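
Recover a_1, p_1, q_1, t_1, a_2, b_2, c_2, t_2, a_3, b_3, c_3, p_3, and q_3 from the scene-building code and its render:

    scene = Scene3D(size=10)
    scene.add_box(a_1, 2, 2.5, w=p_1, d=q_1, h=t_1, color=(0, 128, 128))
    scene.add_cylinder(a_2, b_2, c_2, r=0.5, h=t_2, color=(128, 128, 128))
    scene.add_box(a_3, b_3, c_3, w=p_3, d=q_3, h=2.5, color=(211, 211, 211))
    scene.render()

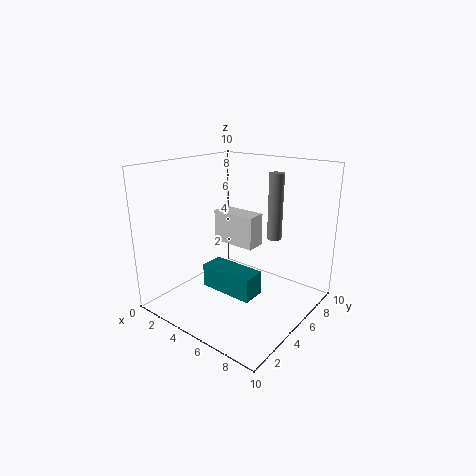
a_1 = 4.5, p_1 = 3.5, q_1 = 1.5, t_1 = 1.5, a_2 = 7, b_2 = 6.5, c_2 = 5, t_2 = 4.5, a_3 = 1.5, b_3 = 6.5, c_3 = 3.5, p_3 = 3.5, q_3 = 1.5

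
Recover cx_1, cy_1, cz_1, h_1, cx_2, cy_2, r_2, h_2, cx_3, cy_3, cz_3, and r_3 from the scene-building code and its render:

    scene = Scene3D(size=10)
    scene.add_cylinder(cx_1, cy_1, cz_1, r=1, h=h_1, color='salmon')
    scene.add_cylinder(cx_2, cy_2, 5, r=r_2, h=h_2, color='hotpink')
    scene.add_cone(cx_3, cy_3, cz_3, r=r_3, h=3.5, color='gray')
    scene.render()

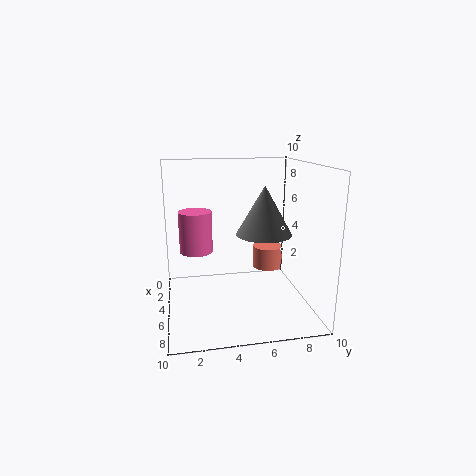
cx_1 = 5.5, cy_1 = 7, cz_1 = 3, h_1 = 1.5, cx_2 = 7, cy_2 = 2, r_2 = 1, h_2 = 2.5, cx_3 = 4.5, cy_3 = 7, cz_3 = 5, r_3 = 2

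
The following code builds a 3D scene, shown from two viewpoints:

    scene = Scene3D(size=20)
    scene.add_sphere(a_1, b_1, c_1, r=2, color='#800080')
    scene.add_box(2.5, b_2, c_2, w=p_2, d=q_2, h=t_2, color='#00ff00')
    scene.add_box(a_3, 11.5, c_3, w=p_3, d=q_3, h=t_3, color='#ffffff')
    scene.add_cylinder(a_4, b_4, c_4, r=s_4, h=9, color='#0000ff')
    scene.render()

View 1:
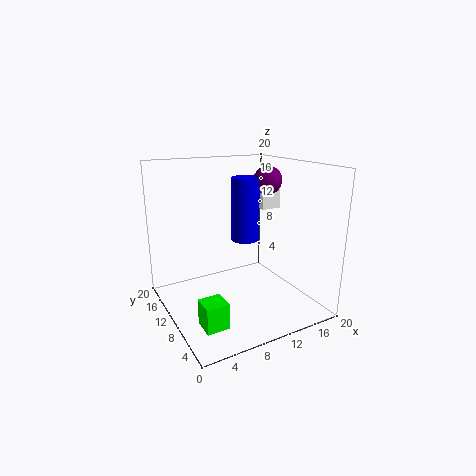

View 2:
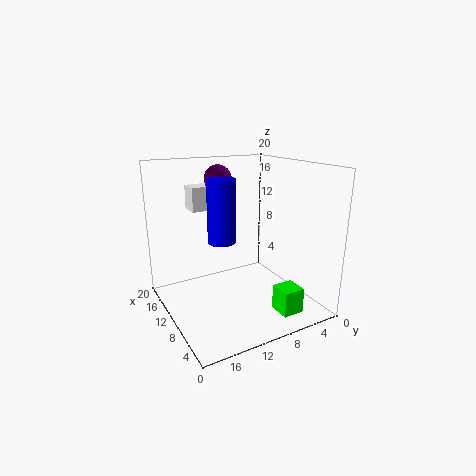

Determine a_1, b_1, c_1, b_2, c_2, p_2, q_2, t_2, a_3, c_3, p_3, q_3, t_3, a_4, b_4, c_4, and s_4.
a_1 = 15
b_1 = 10.5
c_1 = 17.5
b_2 = 4
c_2 = 0.5
p_2 = 3
q_2 = 3
t_2 = 3.5
a_3 = 15
c_3 = 13
p_3 = 3
q_3 = 3
t_3 = 3.5
a_4 = 12
b_4 = 11.5
c_4 = 9
s_4 = 2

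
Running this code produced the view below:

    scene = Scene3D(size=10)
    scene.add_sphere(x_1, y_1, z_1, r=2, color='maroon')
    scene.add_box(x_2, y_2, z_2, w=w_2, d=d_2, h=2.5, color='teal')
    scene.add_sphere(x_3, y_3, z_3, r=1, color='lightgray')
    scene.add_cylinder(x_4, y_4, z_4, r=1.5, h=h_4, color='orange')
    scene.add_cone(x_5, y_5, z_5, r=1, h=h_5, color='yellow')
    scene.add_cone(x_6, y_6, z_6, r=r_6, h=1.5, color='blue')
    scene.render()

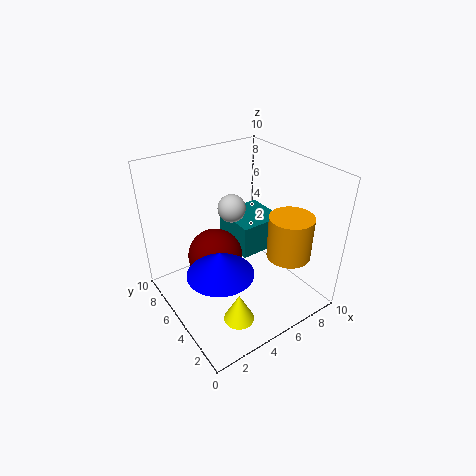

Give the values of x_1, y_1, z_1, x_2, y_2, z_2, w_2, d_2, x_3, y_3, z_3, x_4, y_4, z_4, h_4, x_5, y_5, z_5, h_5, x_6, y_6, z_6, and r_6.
x_1 = 4, y_1 = 6.5, z_1 = 3, x_2 = 6, y_2 = 5.5, z_2 = 2.5, w_2 = 3.5, d_2 = 3.5, x_3 = 5.5, y_3 = 6.5, z_3 = 6.5, x_4 = 7.5, y_4 = 2.5, z_4 = 4, h_4 = 3, x_5 = 3, y_5 = 2, z_5 = 1, h_5 = 2, x_6 = 2, y_6 = 2.5, z_6 = 5, r_6 = 2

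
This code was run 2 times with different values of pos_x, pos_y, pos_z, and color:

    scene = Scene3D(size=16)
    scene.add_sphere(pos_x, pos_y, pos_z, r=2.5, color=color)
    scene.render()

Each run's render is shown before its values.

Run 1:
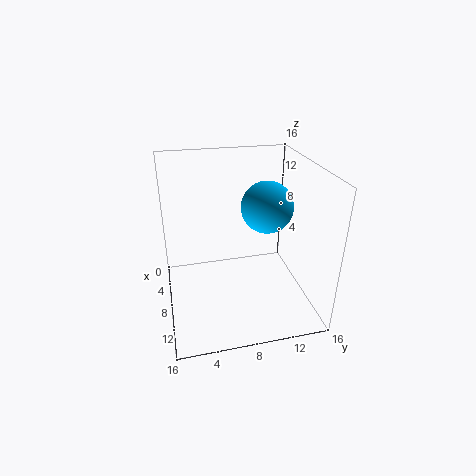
pos_x = 11.5; pos_y = 10; pos_z = 13; color = 'deepskyblue'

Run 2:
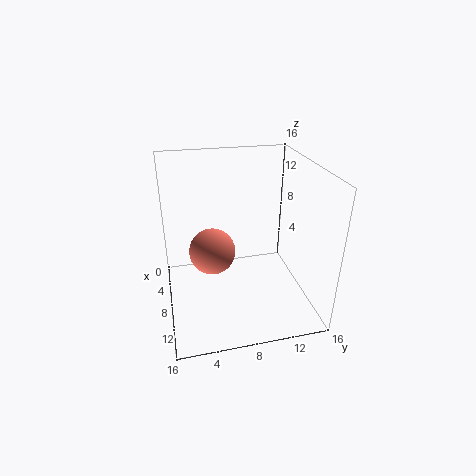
pos_x = 8.5; pos_y = 5; pos_z = 7; color = 'salmon'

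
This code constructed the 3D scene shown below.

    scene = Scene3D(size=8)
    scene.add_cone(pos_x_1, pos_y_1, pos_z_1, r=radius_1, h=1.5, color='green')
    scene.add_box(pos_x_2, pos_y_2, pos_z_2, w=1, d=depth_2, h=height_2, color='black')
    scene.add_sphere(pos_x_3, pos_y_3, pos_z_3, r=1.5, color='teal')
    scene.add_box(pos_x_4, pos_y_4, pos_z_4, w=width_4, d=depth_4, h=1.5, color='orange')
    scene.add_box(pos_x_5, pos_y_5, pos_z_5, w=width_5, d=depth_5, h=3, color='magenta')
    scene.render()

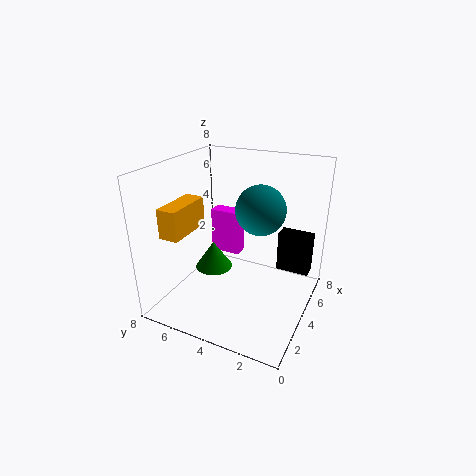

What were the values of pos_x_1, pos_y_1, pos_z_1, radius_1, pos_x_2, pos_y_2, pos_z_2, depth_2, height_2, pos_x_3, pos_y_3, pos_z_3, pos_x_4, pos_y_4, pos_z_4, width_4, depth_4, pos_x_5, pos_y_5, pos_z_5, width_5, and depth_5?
pos_x_1 = 3; pos_y_1 = 5; pos_z_1 = 2.5; radius_1 = 1; pos_x_2 = 6.5; pos_y_2 = 0.5; pos_z_2 = 1; depth_2 = 2; height_2 = 2.5; pos_x_3 = 6; pos_y_3 = 3.5; pos_z_3 = 5; pos_x_4 = 0.5; pos_y_4 = 5.5; pos_z_4 = 5; width_4 = 2.5; depth_4 = 1; pos_x_5 = 7; pos_y_5 = 5.5; pos_z_5 = 1; width_5 = 1; depth_5 = 2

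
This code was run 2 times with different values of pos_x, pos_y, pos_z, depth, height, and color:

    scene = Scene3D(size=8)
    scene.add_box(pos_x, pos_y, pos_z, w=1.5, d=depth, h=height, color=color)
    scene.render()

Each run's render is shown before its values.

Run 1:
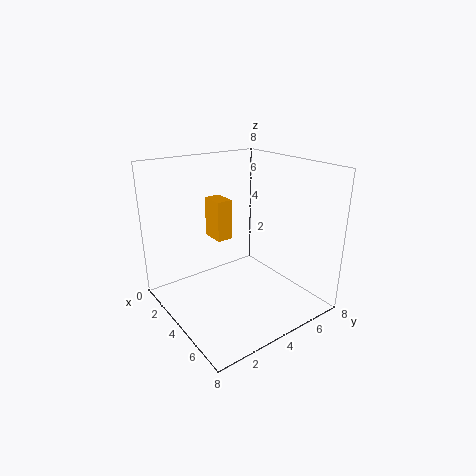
pos_x = 0.5; pos_y = 4; pos_z = 3; depth = 1; height = 2.5; color = 'orange'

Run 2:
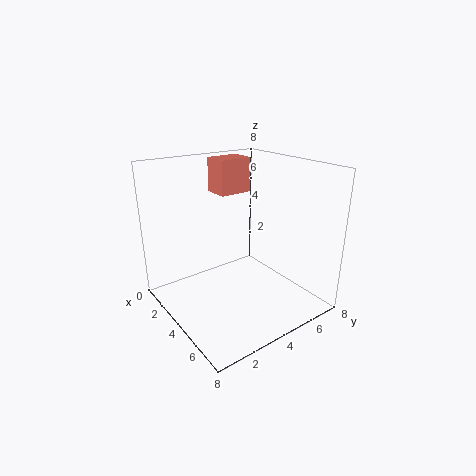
pos_x = 1; pos_y = 4; pos_z = 6; depth = 2; height = 2; color = 'salmon'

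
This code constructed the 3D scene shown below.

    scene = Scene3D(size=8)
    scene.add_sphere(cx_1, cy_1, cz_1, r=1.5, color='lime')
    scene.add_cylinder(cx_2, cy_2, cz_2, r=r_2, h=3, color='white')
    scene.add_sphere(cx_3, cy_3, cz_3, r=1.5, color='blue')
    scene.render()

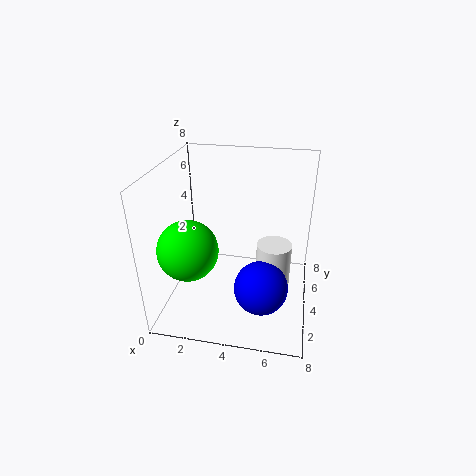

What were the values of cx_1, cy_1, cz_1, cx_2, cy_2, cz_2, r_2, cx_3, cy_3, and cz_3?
cx_1 = 2
cy_1 = 1.5
cz_1 = 4.5
cx_2 = 6
cy_2 = 4.5
cz_2 = 0.5
r_2 = 1
cx_3 = 5.5
cy_3 = 3
cz_3 = 1.5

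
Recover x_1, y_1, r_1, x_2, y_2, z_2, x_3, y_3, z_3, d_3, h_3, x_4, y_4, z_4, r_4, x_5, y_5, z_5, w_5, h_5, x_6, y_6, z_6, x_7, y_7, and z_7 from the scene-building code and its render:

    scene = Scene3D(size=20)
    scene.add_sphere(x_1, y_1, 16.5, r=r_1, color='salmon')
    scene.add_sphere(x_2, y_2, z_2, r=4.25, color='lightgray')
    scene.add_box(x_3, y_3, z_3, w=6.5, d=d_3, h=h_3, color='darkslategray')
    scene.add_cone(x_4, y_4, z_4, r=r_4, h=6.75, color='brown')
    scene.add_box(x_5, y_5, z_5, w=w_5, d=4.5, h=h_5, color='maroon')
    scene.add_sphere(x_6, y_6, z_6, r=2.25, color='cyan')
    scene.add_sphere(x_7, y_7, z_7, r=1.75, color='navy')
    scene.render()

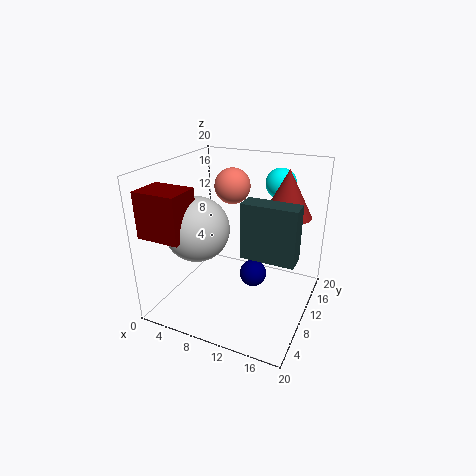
x_1 = 8
y_1 = 12.5
r_1 = 2.5
x_2 = 6
y_2 = 6
z_2 = 12.25
x_3 = 13
y_3 = 4
z_3 = 10.75
d_3 = 2.5
h_3 = 6.75
x_4 = 15.25
y_4 = 15.25
z_4 = 12.25
r_4 = 3.5
x_5 = 0.5
y_5 = 1
z_5 = 12
w_5 = 5.75
h_5 = 6
x_6 = 13.5
y_6 = 17.25
z_6 = 16.25
x_7 = 13.25
y_7 = 7.75
z_7 = 6.5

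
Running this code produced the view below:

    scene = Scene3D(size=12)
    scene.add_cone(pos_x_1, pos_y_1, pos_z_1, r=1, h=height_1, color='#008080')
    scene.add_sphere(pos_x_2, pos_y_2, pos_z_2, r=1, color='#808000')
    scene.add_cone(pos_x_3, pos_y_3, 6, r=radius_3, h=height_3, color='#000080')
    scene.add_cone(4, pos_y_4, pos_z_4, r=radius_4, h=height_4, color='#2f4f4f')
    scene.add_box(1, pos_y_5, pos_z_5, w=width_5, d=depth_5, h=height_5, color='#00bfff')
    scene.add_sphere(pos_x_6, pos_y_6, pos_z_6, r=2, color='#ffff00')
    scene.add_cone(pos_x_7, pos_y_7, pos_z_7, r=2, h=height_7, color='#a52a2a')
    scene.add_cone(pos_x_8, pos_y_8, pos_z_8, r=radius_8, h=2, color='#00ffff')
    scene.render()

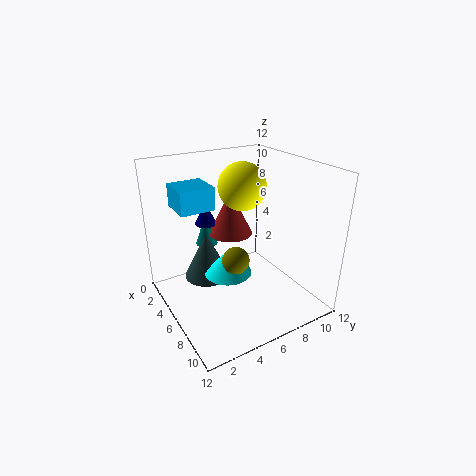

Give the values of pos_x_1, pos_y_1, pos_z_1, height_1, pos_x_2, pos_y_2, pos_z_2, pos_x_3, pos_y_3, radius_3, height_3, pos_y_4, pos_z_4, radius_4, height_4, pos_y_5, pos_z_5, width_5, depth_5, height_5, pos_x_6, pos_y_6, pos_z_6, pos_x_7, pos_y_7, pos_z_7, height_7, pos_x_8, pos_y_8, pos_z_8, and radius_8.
pos_x_1 = 2, pos_y_1 = 5, pos_z_1 = 4, height_1 = 3, pos_x_2 = 9, pos_y_2 = 4, pos_z_2 = 6, pos_x_3 = 2, pos_y_3 = 5, radius_3 = 1, height_3 = 2, pos_y_4 = 4, pos_z_4 = 2, radius_4 = 2, height_4 = 4, pos_y_5 = 2, pos_z_5 = 8, width_5 = 3, depth_5 = 3, height_5 = 2, pos_x_6 = 5, pos_y_6 = 7, pos_z_6 = 10, pos_x_7 = 3, pos_y_7 = 7, pos_z_7 = 5, height_7 = 4, pos_x_8 = 6, pos_y_8 = 5, pos_z_8 = 3, radius_8 = 2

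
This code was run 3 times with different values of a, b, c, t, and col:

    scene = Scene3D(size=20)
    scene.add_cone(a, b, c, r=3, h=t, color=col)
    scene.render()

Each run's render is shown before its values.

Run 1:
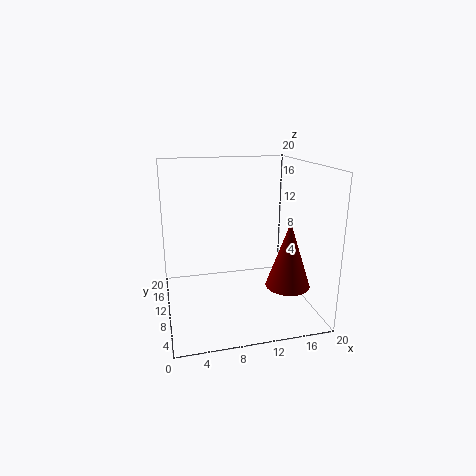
a = 16; b = 6; c = 4; t = 9; col = 'maroon'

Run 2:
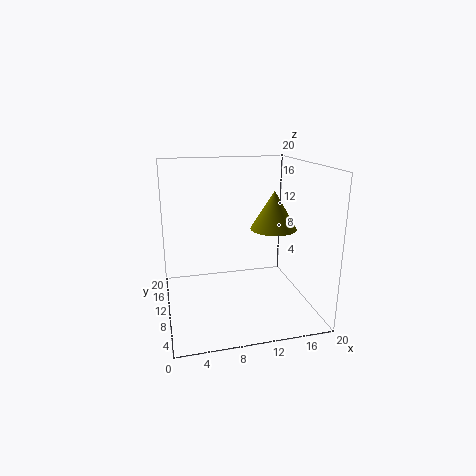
a = 14; b = 7; c = 12; t = 5; col = 'olive'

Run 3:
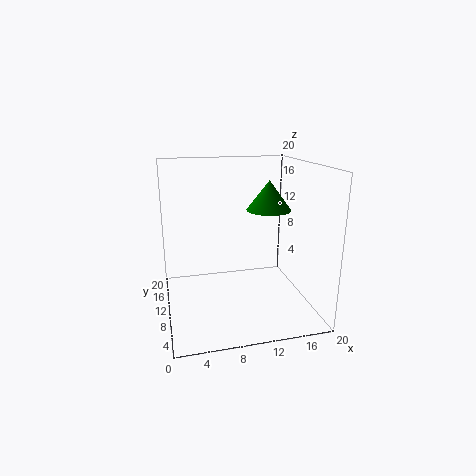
a = 14; b = 9; c = 14; t = 4; col = 'green'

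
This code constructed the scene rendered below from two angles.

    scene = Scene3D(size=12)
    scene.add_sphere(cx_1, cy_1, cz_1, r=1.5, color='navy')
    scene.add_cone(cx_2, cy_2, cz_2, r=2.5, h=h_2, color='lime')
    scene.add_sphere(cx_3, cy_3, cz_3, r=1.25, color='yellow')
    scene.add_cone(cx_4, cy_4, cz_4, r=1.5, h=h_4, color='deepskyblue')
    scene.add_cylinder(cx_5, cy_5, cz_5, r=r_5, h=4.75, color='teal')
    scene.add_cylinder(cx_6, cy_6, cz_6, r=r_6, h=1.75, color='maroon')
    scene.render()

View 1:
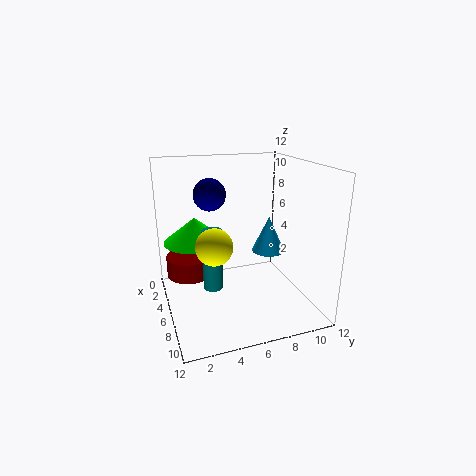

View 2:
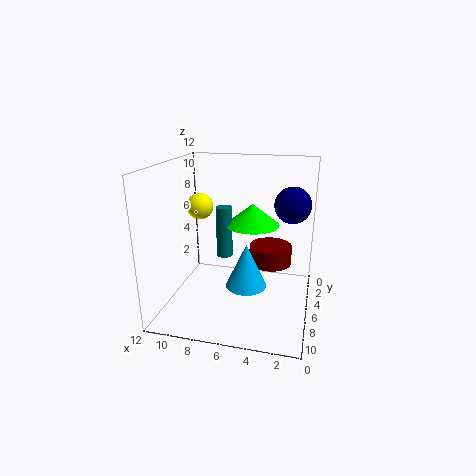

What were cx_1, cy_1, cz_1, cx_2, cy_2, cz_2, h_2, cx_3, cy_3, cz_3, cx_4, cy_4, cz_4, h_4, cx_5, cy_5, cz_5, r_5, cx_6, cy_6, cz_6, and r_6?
cx_1 = 1.75
cy_1 = 4.75
cz_1 = 8.75
cx_2 = 5.5
cy_2 = 2.5
cz_2 = 6
h_2 = 2
cx_3 = 10.5
cy_3 = 2.75
cz_3 = 7.5
cx_4 = 4.5
cy_4 = 9.5
cz_4 = 3.75
h_4 = 3.25
cx_5 = 8
cy_5 = 3.25
cz_5 = 3
r_5 = 0.75
cx_6 = 3.75
cy_6 = 2.25
cz_6 = 2.25
r_6 = 2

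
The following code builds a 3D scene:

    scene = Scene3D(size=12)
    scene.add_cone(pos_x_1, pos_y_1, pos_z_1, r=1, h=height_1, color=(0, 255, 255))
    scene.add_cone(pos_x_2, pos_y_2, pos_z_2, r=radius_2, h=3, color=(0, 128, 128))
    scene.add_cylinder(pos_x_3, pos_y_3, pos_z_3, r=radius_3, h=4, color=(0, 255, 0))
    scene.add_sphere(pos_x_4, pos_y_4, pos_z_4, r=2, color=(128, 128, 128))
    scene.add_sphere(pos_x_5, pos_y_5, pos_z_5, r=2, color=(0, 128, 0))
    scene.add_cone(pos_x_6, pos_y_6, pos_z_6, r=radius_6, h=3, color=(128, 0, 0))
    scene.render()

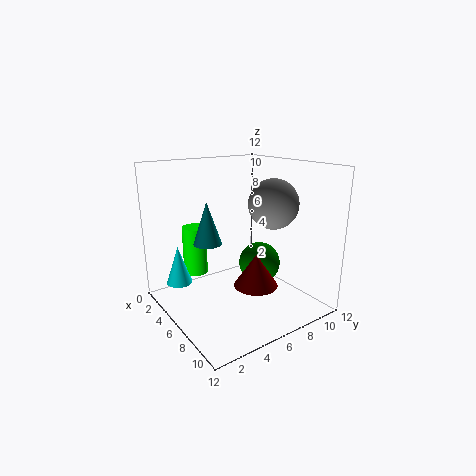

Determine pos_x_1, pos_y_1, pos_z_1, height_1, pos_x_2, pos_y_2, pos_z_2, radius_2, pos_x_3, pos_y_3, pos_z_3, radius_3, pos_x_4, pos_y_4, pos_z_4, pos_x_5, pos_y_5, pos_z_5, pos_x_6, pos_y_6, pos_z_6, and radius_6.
pos_x_1 = 5
pos_y_1 = 1
pos_z_1 = 3
height_1 = 3
pos_x_2 = 8
pos_y_2 = 2
pos_z_2 = 7
radius_2 = 1
pos_x_3 = 4
pos_y_3 = 3
pos_z_3 = 3
radius_3 = 1
pos_x_4 = 8
pos_y_4 = 8
pos_z_4 = 9
pos_x_5 = 4
pos_y_5 = 10
pos_z_5 = 2
pos_x_6 = 6
pos_y_6 = 8
pos_z_6 = 1
radius_6 = 2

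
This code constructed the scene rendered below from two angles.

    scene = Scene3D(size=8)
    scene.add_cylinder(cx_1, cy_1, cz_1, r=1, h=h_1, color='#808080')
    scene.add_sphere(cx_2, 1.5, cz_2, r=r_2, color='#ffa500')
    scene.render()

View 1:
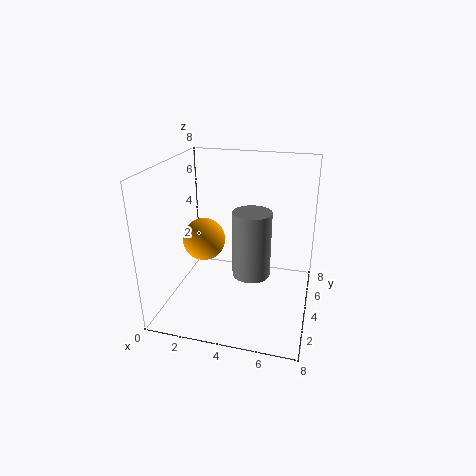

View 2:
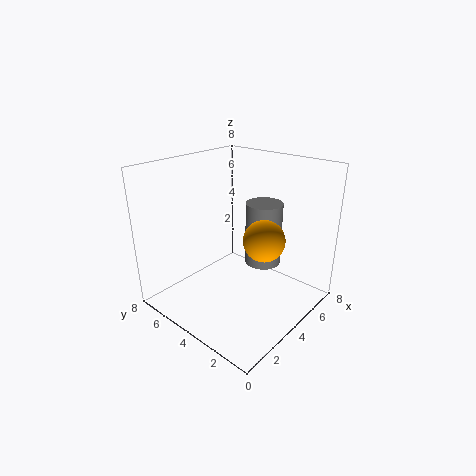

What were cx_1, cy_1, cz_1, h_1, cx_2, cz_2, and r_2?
cx_1 = 5
cy_1 = 3
cz_1 = 2.5
h_1 = 3.5
cx_2 = 3
cz_2 = 5
r_2 = 1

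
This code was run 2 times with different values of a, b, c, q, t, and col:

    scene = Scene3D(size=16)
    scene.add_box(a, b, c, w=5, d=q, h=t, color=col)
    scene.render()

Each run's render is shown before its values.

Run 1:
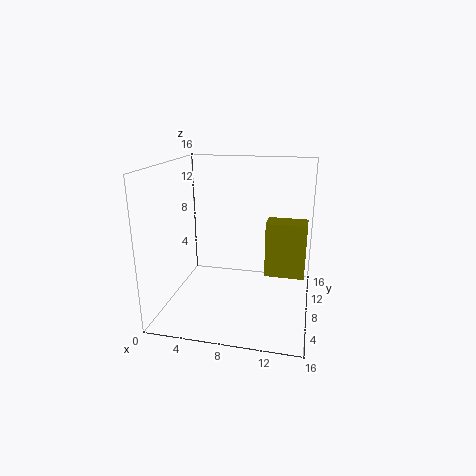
a = 10.5
b = 12
c = 1.5
q = 3
t = 7
col = 'olive'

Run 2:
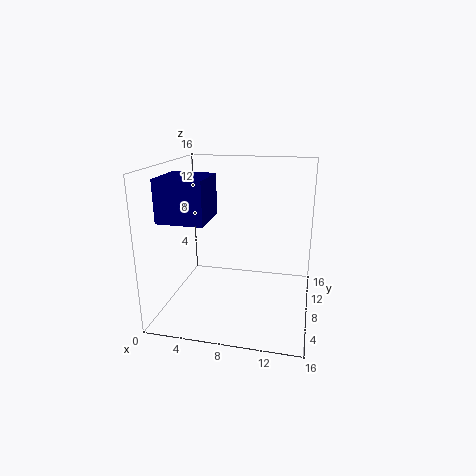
a = 0.5
b = 3.5
c = 10.5
q = 5
t = 4.5
col = 'navy'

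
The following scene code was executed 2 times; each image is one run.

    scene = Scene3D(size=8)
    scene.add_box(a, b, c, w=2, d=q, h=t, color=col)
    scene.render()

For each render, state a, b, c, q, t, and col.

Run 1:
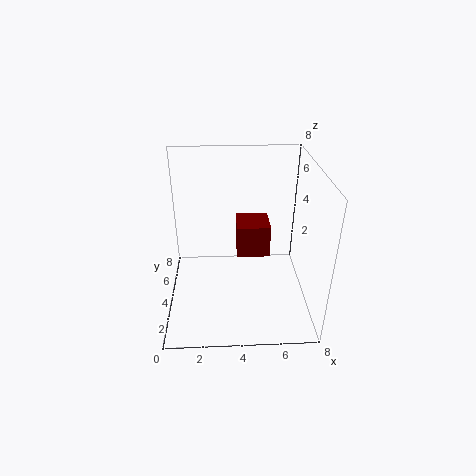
a = 4
b = 5
c = 2
q = 2
t = 2
col = 'maroon'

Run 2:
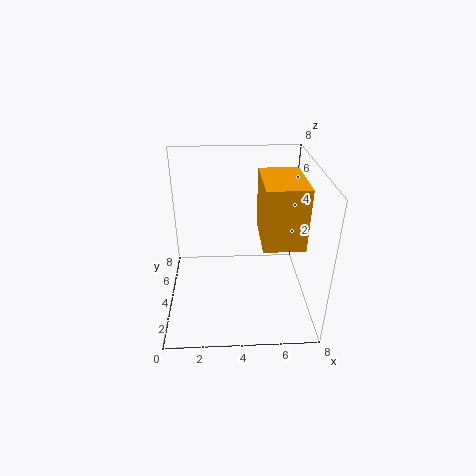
a = 5
b = 1
c = 5
q = 3
t = 3
col = 'orange'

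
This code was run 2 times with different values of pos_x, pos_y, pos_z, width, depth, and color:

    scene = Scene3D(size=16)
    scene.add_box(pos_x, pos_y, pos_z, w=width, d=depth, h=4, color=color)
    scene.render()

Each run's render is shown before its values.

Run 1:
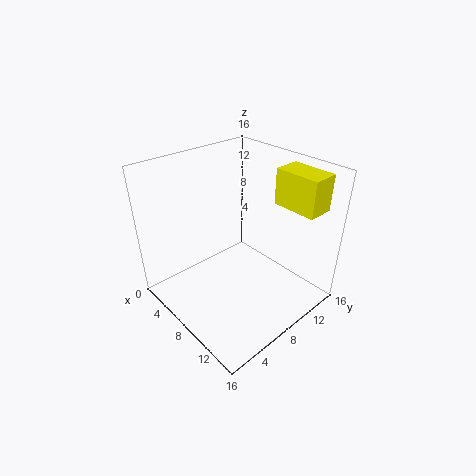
pos_x = 9.5
pos_y = 12
pos_z = 11.5
width = 5
depth = 3
color = 'yellow'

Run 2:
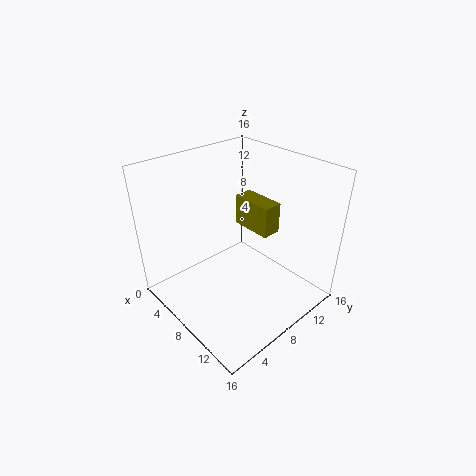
pos_x = 2
pos_y = 13
pos_z = 5.5
width = 5.5
depth = 2.5
color = 'olive'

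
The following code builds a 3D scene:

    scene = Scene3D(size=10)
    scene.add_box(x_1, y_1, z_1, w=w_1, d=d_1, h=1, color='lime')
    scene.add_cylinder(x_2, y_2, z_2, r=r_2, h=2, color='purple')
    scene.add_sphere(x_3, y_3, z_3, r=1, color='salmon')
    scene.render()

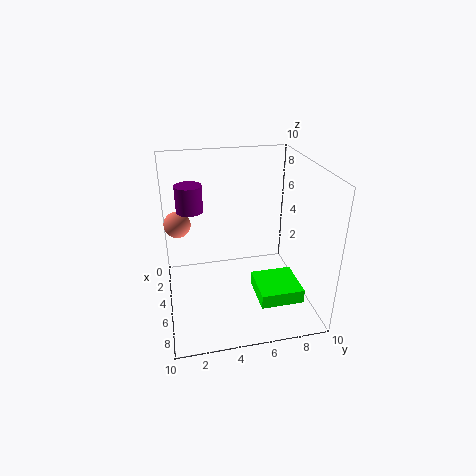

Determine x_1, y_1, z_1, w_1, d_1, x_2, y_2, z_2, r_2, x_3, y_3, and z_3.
x_1 = 5; y_1 = 6; z_1 = 1; w_1 = 3; d_1 = 3; x_2 = 2; y_2 = 2; z_2 = 6; r_2 = 1; x_3 = 2; y_3 = 1; z_3 = 5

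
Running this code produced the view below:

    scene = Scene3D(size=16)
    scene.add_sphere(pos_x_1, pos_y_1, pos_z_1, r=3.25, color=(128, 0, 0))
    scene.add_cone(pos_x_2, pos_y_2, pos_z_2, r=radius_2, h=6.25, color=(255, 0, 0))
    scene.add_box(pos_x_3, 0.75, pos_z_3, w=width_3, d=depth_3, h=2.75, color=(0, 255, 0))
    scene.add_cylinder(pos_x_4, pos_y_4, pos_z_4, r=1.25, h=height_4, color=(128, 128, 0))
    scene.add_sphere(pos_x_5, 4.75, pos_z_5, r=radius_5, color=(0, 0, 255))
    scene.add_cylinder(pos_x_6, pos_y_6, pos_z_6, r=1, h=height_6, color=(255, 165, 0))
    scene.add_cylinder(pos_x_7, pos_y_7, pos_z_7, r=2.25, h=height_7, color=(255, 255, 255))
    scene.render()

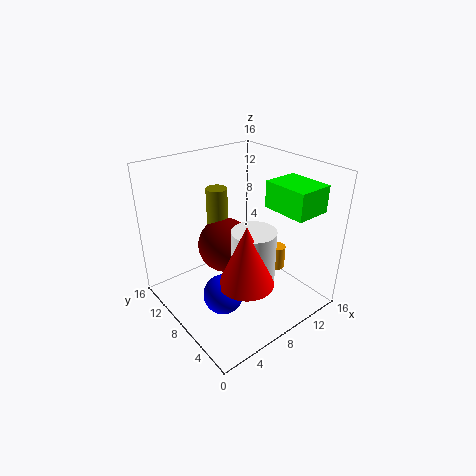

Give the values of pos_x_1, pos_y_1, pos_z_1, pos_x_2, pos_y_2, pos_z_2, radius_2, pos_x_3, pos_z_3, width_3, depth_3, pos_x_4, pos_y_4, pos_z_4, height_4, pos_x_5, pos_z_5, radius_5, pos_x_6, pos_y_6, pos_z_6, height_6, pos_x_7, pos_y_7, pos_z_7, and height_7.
pos_x_1 = 8.25
pos_y_1 = 10.75
pos_z_1 = 5.75
pos_x_2 = 5.25
pos_y_2 = 3.25
pos_z_2 = 6
radius_2 = 2.75
pos_x_3 = 9.5
pos_z_3 = 12.25
width_3 = 3.75
depth_3 = 4.75
pos_x_4 = 8.25
pos_y_4 = 12.25
pos_z_4 = 5.5
height_4 = 7
pos_x_5 = 3.5
pos_z_5 = 4.5
radius_5 = 2
pos_x_6 = 14.5
pos_y_6 = 8
pos_z_6 = 1.5
height_6 = 3
pos_x_7 = 7
pos_y_7 = 4.25
pos_z_7 = 4.25
height_7 = 6.5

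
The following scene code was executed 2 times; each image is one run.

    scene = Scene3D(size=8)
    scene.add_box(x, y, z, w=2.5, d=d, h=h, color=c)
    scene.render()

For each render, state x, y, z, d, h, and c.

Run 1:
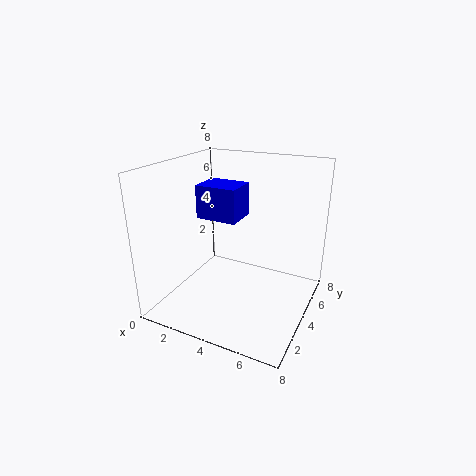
x = 1
y = 4.5
z = 4.5
d = 2
h = 2
c = 'blue'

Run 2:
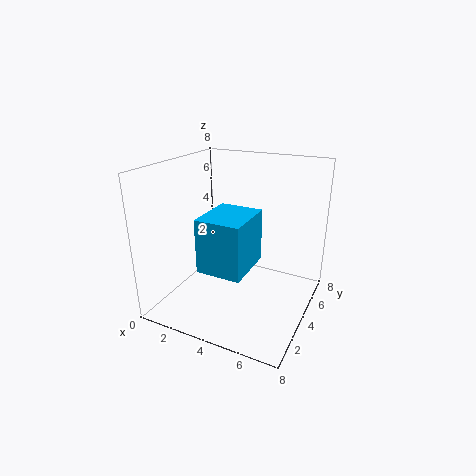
x = 2.5
y = 2
z = 2.5
d = 3
h = 3
c = 'deepskyblue'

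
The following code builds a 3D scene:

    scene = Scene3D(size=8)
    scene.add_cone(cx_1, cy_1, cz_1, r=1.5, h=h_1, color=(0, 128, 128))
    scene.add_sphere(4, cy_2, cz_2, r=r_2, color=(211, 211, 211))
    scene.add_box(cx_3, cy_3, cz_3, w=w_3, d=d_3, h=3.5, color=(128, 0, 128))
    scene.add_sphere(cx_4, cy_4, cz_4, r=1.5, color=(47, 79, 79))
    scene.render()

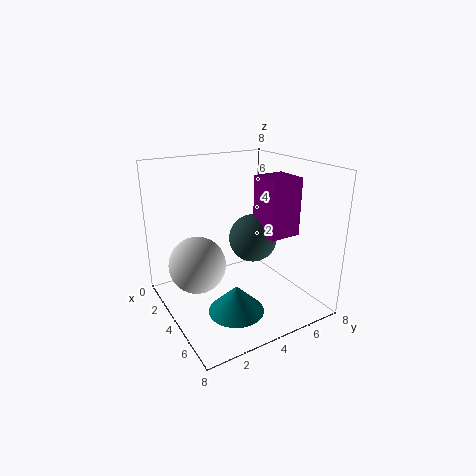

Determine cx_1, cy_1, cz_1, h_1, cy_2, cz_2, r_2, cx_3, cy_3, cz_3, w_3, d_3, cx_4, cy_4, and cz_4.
cx_1 = 5.5, cy_1 = 3, cz_1 = 0.5, h_1 = 1.5, cy_2 = 1.5, cz_2 = 3, r_2 = 1.5, cx_3 = 2.5, cy_3 = 6, cz_3 = 3.5, w_3 = 2, d_3 = 2, cx_4 = 2.5, cy_4 = 6, cz_4 = 3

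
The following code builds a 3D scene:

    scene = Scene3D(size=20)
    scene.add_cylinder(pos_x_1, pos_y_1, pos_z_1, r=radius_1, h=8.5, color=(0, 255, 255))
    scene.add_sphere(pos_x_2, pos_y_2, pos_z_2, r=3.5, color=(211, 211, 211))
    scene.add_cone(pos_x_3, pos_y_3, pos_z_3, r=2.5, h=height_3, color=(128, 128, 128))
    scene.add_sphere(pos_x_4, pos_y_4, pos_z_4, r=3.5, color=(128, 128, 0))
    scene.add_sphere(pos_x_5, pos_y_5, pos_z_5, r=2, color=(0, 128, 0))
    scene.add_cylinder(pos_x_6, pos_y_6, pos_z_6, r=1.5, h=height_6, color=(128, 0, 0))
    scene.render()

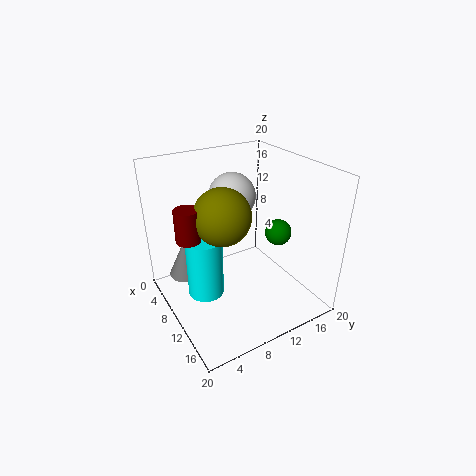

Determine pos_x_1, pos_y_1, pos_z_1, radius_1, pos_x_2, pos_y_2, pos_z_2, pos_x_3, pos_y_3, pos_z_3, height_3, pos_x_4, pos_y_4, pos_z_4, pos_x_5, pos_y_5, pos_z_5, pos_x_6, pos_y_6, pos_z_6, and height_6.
pos_x_1 = 9.5; pos_y_1 = 5; pos_z_1 = 2.5; radius_1 = 2.5; pos_x_2 = 5; pos_y_2 = 12; pos_z_2 = 14; pos_x_3 = 6.5; pos_y_3 = 3.5; pos_z_3 = 4.5; height_3 = 5.5; pos_x_4 = 13; pos_y_4 = 6; pos_z_4 = 15.5; pos_x_5 = 9.5; pos_y_5 = 17.5; pos_z_5 = 8.5; pos_x_6 = 12; pos_y_6 = 2; pos_z_6 = 13; height_6 = 4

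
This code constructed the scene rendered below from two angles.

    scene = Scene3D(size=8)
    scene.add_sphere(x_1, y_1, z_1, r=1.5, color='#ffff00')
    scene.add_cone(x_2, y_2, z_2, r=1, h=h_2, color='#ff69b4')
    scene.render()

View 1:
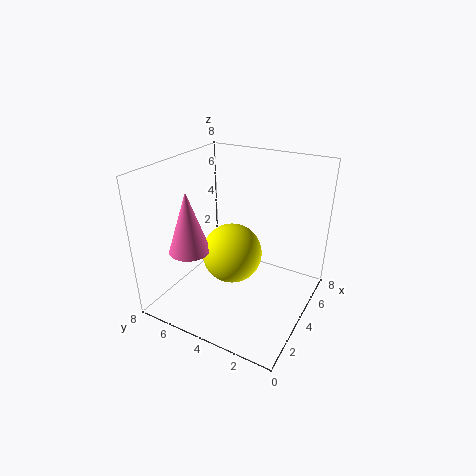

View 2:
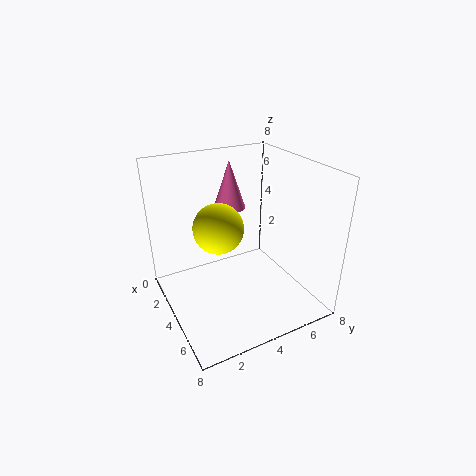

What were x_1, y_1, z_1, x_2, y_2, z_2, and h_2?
x_1 = 2.5; y_1 = 3.5; z_1 = 4; x_2 = 1; y_2 = 5; z_2 = 4.5; h_2 = 3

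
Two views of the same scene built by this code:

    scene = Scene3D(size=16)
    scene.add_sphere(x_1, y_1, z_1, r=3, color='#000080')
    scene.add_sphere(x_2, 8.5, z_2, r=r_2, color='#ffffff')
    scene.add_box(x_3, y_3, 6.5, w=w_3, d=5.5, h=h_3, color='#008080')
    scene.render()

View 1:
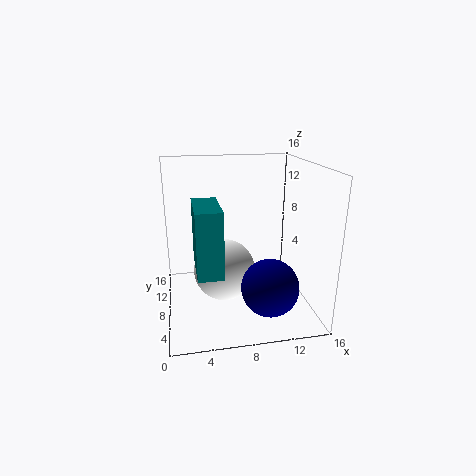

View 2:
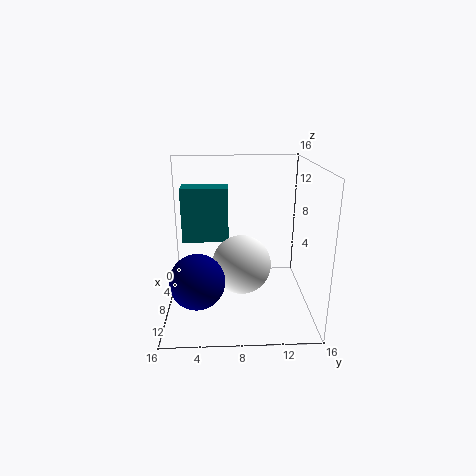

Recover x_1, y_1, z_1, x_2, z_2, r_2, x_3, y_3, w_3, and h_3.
x_1 = 10.5; y_1 = 3.5; z_1 = 4; x_2 = 6.5; z_2 = 4; r_2 = 3.5; x_3 = 3; y_3 = 1.5; w_3 = 2.5; h_3 = 6.5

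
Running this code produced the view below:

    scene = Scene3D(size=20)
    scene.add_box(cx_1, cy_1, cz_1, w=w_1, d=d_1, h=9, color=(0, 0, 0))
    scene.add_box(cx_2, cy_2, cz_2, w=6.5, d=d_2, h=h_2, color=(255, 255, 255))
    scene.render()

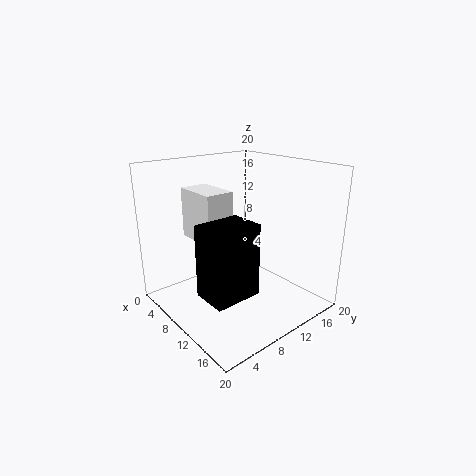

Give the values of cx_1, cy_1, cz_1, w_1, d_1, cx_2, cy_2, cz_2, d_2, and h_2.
cx_1 = 12.5; cy_1 = 1.5; cz_1 = 5.5; w_1 = 4.5; d_1 = 6; cx_2 = 3; cy_2 = 5.5; cz_2 = 9.5; d_2 = 4; h_2 = 7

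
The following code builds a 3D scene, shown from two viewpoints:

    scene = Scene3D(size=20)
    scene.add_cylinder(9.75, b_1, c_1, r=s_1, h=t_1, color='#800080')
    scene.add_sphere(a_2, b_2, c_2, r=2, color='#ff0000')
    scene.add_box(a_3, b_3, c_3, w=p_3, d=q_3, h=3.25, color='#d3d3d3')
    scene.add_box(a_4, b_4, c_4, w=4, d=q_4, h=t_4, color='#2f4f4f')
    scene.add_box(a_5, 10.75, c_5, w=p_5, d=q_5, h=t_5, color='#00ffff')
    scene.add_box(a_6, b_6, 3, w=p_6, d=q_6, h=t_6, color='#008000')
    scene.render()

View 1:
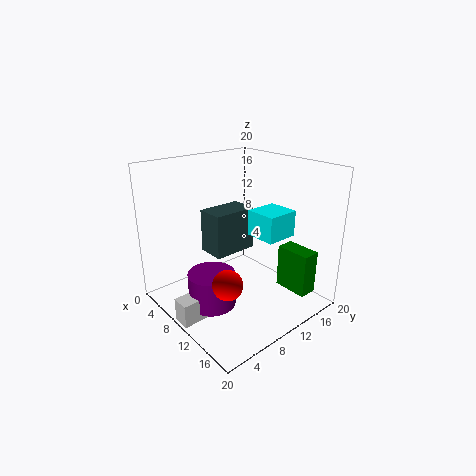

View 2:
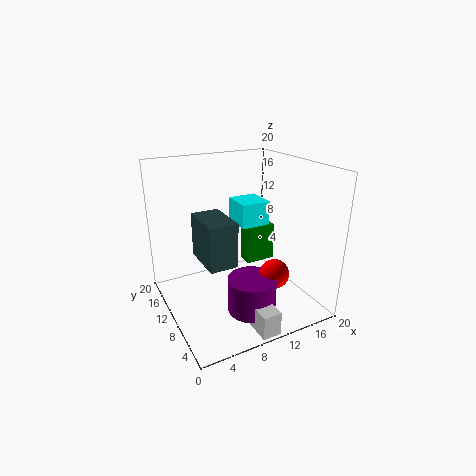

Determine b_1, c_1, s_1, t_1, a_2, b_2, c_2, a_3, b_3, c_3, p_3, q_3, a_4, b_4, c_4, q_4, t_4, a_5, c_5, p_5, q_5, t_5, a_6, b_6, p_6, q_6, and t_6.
b_1 = 5.5; c_1 = 1.25; s_1 = 3.25; t_1 = 4.75; a_2 = 13.25; b_2 = 5.5; c_2 = 5.75; a_3 = 8.5; b_3 = 0.25; c_3 = 0.25; p_3 = 2.5; q_3 = 3.5; a_4 = 4.75; b_4 = 7.5; c_4 = 7; q_4 = 6.5; t_4 = 6.25; a_5 = 11.25; c_5 = 10.75; p_5 = 4.25; q_5 = 4.5; t_5 = 3.5; a_6 = 14; b_6 = 14; p_6 = 4.75; q_6 = 2.5; t_6 = 6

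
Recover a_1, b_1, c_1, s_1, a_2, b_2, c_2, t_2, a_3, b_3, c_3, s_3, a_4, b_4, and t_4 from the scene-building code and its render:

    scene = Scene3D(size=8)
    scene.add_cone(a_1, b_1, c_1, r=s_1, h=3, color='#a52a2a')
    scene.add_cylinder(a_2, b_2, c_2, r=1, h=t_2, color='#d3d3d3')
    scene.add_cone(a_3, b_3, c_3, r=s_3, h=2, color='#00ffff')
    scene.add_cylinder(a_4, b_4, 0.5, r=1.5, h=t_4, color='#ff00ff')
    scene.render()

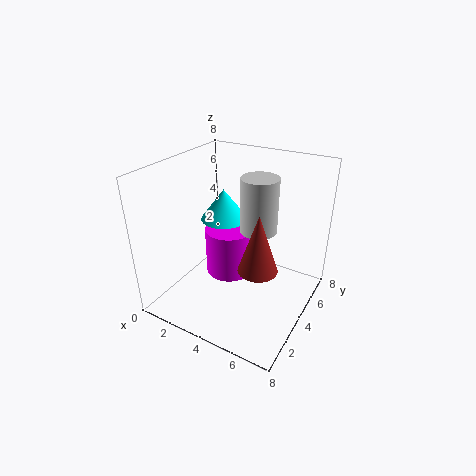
a_1 = 6, b_1 = 2.5, c_1 = 3.5, s_1 = 1, a_2 = 5, b_2 = 4.5, c_2 = 4.5, t_2 = 3, a_3 = 1.5, b_3 = 6.5, c_3 = 3.5, s_3 = 1.5, a_4 = 2.5, b_4 = 5.5, t_4 = 3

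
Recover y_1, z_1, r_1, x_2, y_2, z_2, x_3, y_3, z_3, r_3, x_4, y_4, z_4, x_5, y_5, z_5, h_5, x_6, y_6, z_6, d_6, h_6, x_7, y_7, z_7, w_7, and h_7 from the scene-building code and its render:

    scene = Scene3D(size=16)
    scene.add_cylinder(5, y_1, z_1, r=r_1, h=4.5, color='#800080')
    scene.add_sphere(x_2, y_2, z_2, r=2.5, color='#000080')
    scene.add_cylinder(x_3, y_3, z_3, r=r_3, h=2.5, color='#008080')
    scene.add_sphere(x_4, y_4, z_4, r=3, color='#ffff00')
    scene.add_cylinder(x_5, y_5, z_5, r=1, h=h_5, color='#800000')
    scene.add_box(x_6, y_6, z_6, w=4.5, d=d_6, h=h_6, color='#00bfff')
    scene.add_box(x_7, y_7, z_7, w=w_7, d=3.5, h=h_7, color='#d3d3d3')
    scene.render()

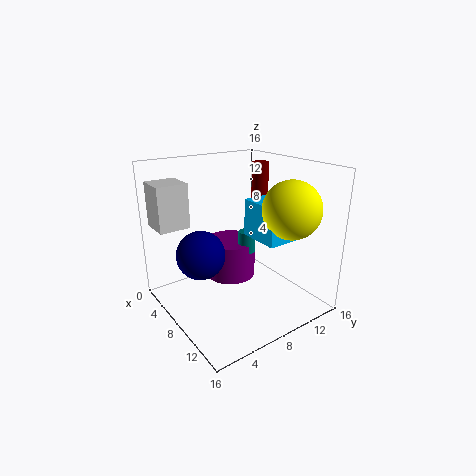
y_1 = 9
z_1 = 2
r_1 = 3
x_2 = 8.5
y_2 = 3
z_2 = 7.5
x_3 = 7
y_3 = 10
z_3 = 5.5
r_3 = 1
x_4 = 13
y_4 = 11
z_4 = 12
x_5 = 5.5
y_5 = 13
z_5 = 9.5
h_5 = 6
x_6 = 8.5
y_6 = 8.5
z_6 = 8.5
d_6 = 4.5
h_6 = 4
x_7 = 1
y_7 = 0.5
z_7 = 9
w_7 = 3.5
h_7 = 5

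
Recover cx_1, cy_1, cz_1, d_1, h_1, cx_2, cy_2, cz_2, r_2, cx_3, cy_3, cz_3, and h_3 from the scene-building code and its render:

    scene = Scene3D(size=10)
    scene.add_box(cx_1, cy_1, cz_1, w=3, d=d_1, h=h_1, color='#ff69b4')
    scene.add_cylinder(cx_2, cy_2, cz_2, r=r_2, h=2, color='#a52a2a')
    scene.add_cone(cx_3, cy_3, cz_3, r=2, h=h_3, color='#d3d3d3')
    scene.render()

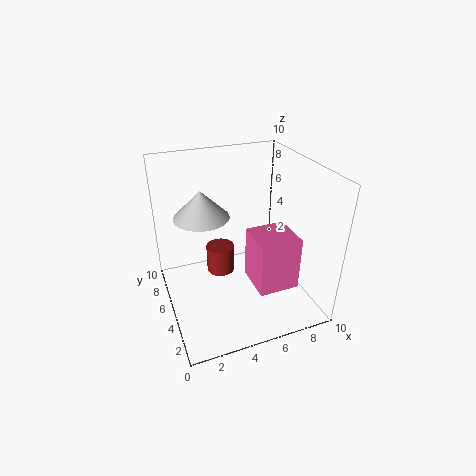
cx_1 = 6, cy_1 = 3, cz_1 = 1, d_1 = 3, h_1 = 4, cx_2 = 4, cy_2 = 6, cz_2 = 2, r_2 = 1, cx_3 = 3, cy_3 = 7, cz_3 = 6, h_3 = 2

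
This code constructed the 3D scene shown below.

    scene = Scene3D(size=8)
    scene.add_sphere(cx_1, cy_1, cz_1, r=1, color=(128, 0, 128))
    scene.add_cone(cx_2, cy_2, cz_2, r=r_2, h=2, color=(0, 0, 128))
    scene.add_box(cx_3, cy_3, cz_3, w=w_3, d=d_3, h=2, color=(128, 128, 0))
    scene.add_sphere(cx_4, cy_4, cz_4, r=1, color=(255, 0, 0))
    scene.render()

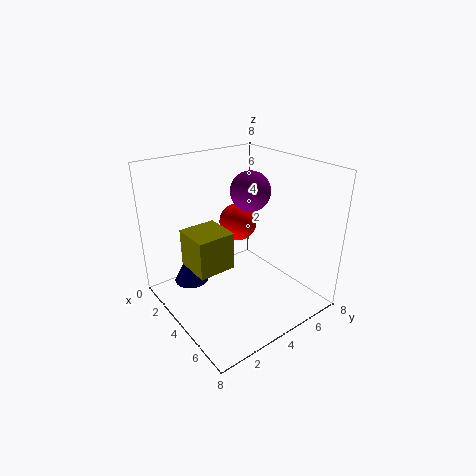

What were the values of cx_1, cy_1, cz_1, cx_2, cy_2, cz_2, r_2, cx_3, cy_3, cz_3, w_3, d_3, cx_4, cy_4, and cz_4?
cx_1 = 5; cy_1 = 4; cz_1 = 7; cx_2 = 2; cy_2 = 2; cz_2 = 1; r_2 = 1; cx_3 = 3; cy_3 = 1; cz_3 = 3; w_3 = 2; d_3 = 2; cx_4 = 4; cy_4 = 4; cz_4 = 5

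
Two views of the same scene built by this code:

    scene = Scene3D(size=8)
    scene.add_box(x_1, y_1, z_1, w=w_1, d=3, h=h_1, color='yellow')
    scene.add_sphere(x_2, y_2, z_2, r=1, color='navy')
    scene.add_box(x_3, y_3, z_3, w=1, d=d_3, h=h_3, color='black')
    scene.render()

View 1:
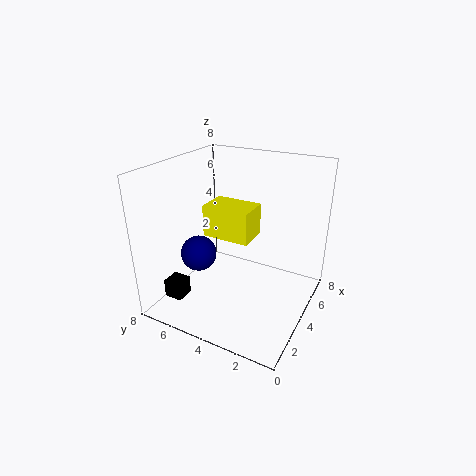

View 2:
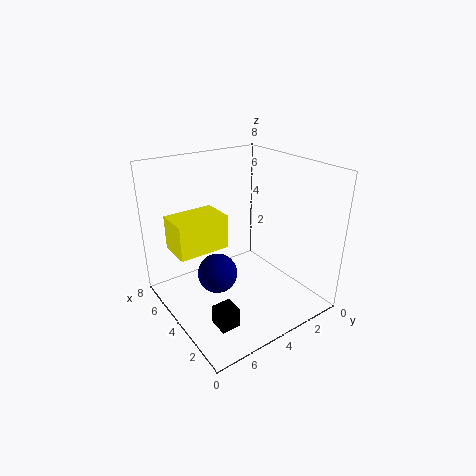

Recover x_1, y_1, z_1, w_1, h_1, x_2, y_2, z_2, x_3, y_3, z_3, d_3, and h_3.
x_1 = 5
y_1 = 4
z_1 = 3
w_1 = 2
h_1 = 2
x_2 = 3
y_2 = 6
z_2 = 3
x_3 = 1
y_3 = 6
z_3 = 1
d_3 = 1
h_3 = 1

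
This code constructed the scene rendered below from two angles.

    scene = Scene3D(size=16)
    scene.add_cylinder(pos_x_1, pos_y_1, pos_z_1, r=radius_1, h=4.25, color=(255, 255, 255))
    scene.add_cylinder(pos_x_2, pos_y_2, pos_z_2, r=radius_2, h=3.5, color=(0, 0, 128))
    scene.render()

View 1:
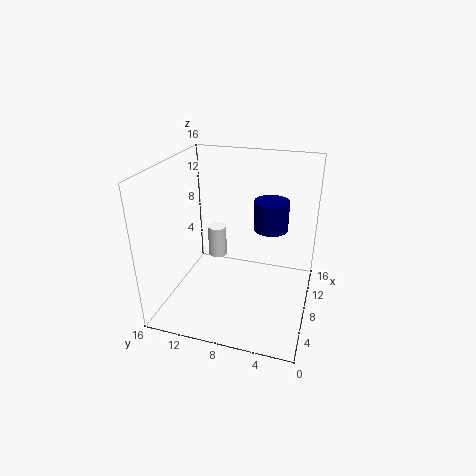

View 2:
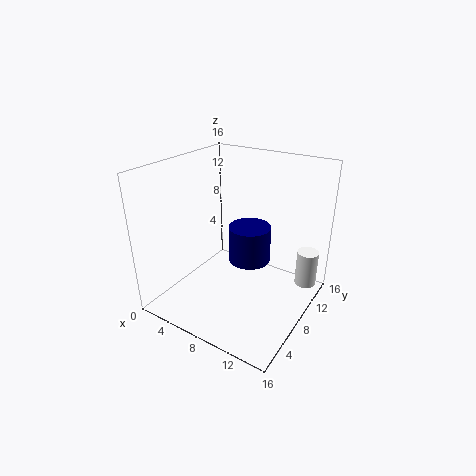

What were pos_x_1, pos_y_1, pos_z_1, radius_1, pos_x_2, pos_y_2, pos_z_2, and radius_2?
pos_x_1 = 14.5; pos_y_1 = 13; pos_z_1 = 1.5; radius_1 = 1.25; pos_x_2 = 11.25; pos_y_2 = 5; pos_z_2 = 8; radius_2 = 2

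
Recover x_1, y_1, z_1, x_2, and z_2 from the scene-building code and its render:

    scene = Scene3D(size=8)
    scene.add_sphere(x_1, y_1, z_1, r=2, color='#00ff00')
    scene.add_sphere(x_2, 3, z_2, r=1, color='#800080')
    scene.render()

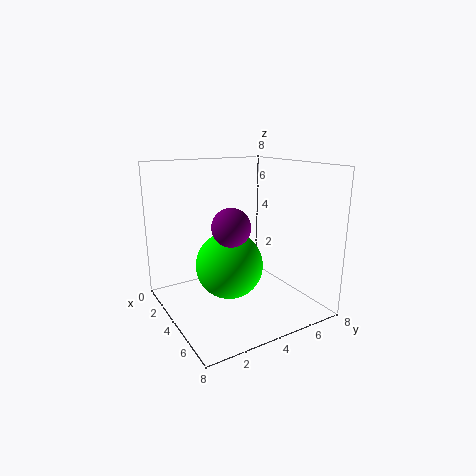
x_1 = 3, y_1 = 4, z_1 = 2, x_2 = 5, z_2 = 5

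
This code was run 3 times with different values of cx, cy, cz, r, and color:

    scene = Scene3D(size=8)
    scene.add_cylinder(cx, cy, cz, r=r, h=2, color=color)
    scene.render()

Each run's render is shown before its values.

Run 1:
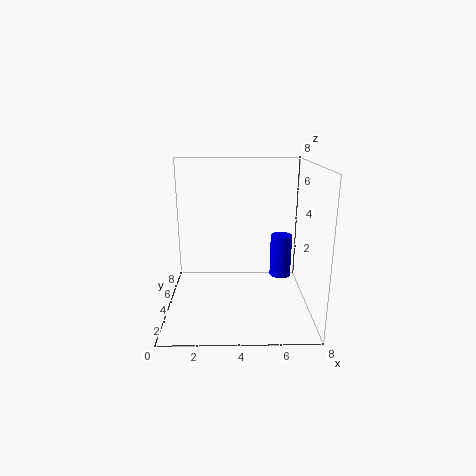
cx = 6, cy = 1.5, cz = 3, r = 0.5, color = 'blue'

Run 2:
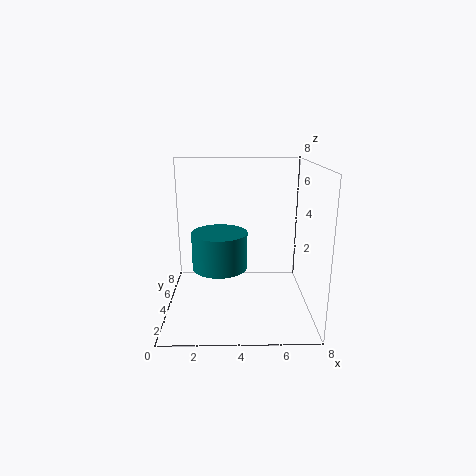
cx = 3, cy = 3.5, cz = 2.5, r = 1.5, color = 'teal'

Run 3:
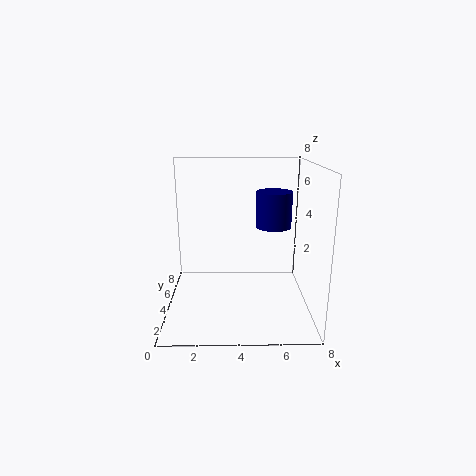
cx = 6, cy = 4.5, cz = 4.5, r = 1, color = 'navy'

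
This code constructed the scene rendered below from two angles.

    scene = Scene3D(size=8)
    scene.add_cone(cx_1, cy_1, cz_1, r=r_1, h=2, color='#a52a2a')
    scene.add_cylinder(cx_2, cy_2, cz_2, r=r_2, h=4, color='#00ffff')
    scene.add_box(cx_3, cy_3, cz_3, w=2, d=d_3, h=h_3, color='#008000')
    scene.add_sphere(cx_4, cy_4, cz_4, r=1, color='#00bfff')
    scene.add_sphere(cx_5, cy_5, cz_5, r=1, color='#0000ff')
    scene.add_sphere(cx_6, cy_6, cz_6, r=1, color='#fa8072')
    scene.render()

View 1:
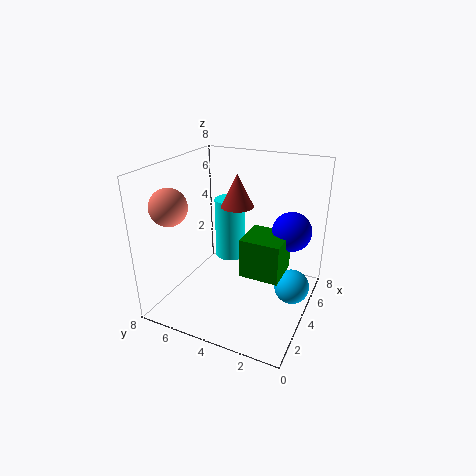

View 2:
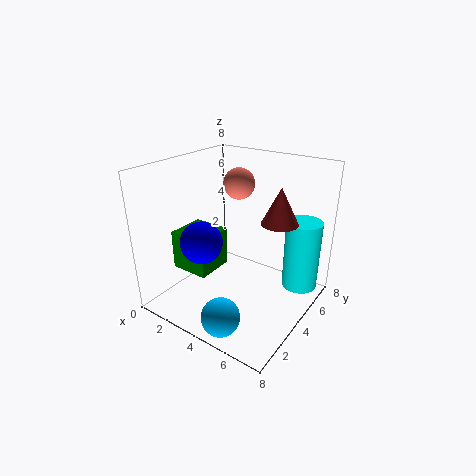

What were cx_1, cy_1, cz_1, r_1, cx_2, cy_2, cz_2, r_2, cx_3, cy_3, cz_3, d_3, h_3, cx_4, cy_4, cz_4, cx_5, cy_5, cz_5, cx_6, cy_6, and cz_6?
cx_1 = 6; cy_1 = 5; cz_1 = 5; r_1 = 1; cx_2 = 7; cy_2 = 6; cz_2 = 1; r_2 = 1; cx_3 = 2; cy_3 = 1; cz_3 = 3; d_3 = 2; h_3 = 2; cx_4 = 5; cy_4 = 1; cz_4 = 1; cx_5 = 4; cy_5 = 1; cz_5 = 5; cx_6 = 2; cy_6 = 7; cz_6 = 6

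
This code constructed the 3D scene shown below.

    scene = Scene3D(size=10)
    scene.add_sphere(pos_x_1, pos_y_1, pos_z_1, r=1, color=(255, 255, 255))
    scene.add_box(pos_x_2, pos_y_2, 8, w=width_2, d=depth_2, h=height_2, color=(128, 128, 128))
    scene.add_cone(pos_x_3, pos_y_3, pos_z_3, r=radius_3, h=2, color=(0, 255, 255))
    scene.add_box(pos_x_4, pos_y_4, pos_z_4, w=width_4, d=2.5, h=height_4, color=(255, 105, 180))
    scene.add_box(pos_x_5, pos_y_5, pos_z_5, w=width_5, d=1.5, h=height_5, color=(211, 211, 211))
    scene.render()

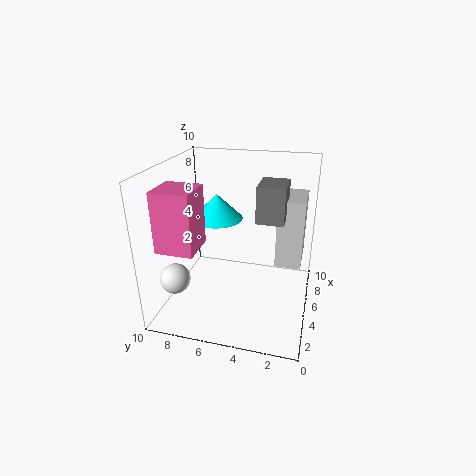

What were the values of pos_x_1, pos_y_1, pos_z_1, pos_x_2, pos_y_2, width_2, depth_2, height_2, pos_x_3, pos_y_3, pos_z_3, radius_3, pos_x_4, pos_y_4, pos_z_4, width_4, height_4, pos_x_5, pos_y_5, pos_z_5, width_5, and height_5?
pos_x_1 = 2, pos_y_1 = 8.5, pos_z_1 = 3, pos_x_2 = 1, pos_y_2 = 1.5, width_2 = 2, depth_2 = 1.5, height_2 = 2, pos_x_3 = 8, pos_y_3 = 7.5, pos_z_3 = 5, radius_3 = 2, pos_x_4 = 1.5, pos_y_4 = 7, pos_z_4 = 5, width_4 = 2.5, height_4 = 4, pos_x_5 = 2, pos_y_5 = 0.5, pos_z_5 = 5, width_5 = 2.5, height_5 = 4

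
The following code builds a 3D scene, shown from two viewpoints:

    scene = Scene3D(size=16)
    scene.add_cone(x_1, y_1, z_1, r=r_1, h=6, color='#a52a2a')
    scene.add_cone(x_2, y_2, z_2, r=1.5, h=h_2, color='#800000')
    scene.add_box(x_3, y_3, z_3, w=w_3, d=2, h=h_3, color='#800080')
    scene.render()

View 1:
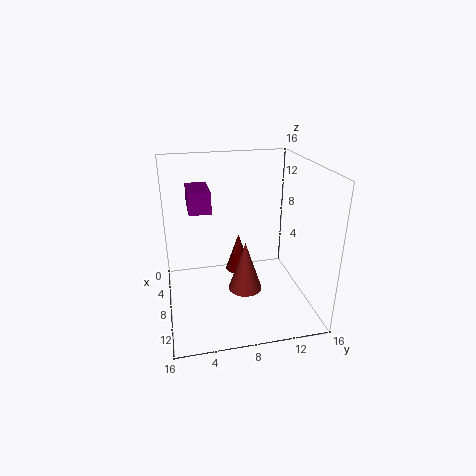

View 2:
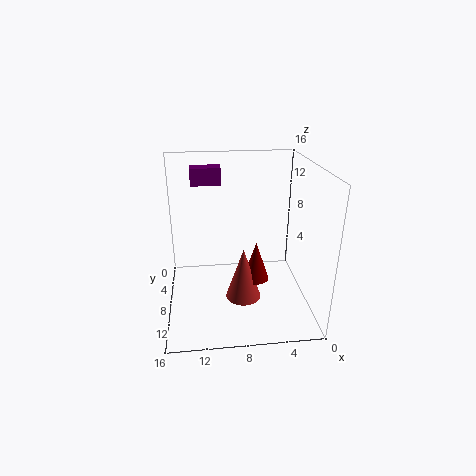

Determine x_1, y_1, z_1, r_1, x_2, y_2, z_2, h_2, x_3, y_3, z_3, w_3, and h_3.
x_1 = 7.5, y_1 = 9, z_1 = 1, r_1 = 2, x_2 = 6, y_2 = 8.5, z_2 = 3, h_2 = 4.5, x_3 = 9.5, y_3 = 2.5, z_3 = 13, w_3 = 3.5, h_3 = 2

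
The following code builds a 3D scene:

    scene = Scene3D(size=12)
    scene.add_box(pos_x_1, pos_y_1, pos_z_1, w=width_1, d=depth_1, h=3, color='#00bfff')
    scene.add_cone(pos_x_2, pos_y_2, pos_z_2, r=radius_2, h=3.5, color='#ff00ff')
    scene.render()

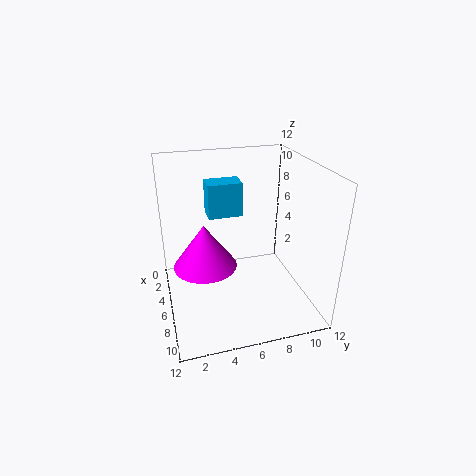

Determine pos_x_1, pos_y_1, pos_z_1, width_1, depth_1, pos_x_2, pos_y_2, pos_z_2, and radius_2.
pos_x_1 = 2
pos_y_1 = 4
pos_z_1 = 7
width_1 = 2
depth_1 = 3
pos_x_2 = 7
pos_y_2 = 3
pos_z_2 = 4.5
radius_2 = 2.5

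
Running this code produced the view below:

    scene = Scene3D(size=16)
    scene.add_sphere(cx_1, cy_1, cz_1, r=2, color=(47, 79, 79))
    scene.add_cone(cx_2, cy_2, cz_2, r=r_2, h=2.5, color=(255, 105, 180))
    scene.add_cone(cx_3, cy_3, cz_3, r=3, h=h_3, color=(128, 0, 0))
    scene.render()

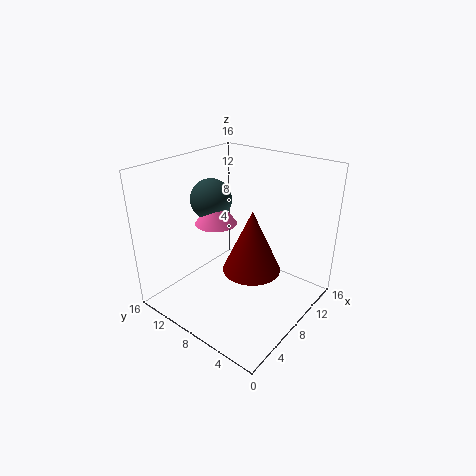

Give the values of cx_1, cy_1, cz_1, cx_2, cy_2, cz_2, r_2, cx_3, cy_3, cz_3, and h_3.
cx_1 = 4.5, cy_1 = 8.5, cz_1 = 13.5, cx_2 = 4, cy_2 = 7.5, cz_2 = 11.5, r_2 = 2, cx_3 = 6.5, cy_3 = 5, cz_3 = 6, h_3 = 6.5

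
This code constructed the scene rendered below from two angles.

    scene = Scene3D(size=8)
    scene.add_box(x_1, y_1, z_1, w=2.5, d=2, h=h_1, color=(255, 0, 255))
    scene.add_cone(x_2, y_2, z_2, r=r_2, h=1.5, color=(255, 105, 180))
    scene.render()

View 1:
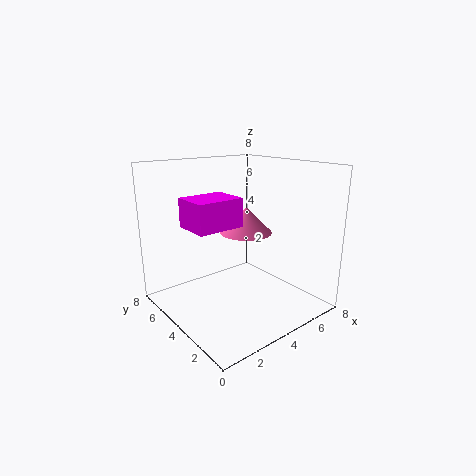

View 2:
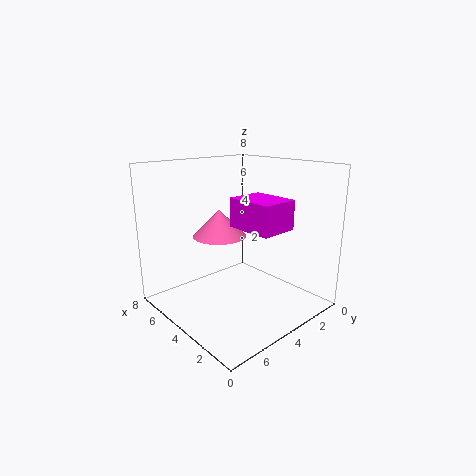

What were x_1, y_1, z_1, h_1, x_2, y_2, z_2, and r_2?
x_1 = 1
y_1 = 3
z_1 = 5
h_1 = 1.5
x_2 = 5
y_2 = 4.5
z_2 = 4
r_2 = 1.5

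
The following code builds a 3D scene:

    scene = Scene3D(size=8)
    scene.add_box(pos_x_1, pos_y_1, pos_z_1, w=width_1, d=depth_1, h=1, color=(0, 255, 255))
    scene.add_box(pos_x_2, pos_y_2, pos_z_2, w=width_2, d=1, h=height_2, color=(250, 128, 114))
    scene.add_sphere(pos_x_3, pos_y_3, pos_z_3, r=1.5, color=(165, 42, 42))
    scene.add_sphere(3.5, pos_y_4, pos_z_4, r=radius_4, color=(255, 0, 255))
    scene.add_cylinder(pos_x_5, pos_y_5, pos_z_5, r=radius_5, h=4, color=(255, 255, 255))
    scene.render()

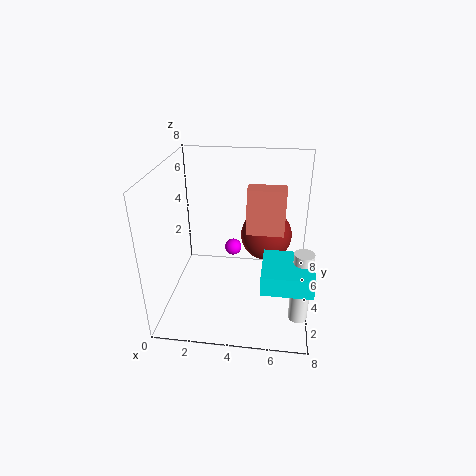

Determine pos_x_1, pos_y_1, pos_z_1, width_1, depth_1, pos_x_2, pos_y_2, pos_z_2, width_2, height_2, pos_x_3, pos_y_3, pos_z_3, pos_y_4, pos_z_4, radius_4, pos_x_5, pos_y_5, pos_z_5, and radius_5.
pos_x_1 = 5.5
pos_y_1 = 0.5
pos_z_1 = 3
width_1 = 2.5
depth_1 = 2.5
pos_x_2 = 4.5
pos_y_2 = 3.5
pos_z_2 = 4.5
width_2 = 2
height_2 = 2.5
pos_x_3 = 5.5
pos_y_3 = 5.5
pos_z_3 = 3.5
pos_y_4 = 5.5
pos_z_4 = 2.5
radius_4 = 0.5
pos_x_5 = 7.5
pos_y_5 = 2
pos_z_5 = 0.5
radius_5 = 0.5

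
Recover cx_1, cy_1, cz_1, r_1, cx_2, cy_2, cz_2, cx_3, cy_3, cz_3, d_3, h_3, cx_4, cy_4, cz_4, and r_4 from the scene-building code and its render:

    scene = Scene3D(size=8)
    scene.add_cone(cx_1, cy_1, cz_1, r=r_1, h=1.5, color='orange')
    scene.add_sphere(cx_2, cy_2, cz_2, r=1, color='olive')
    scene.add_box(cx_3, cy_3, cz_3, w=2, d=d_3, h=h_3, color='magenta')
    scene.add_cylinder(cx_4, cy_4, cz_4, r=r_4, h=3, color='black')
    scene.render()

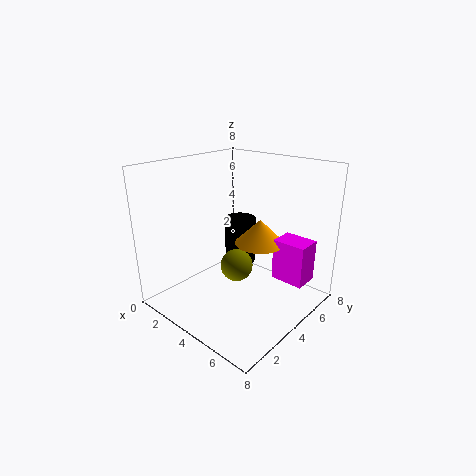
cx_1 = 4, cy_1 = 6, cz_1 = 3, r_1 = 1.5, cx_2 = 3, cy_2 = 5, cz_2 = 1.5, cx_3 = 5, cy_3 = 6, cz_3 = 1, d_3 = 1.5, h_3 = 2.5, cx_4 = 2, cy_4 = 6.5, cz_4 = 1, r_4 = 1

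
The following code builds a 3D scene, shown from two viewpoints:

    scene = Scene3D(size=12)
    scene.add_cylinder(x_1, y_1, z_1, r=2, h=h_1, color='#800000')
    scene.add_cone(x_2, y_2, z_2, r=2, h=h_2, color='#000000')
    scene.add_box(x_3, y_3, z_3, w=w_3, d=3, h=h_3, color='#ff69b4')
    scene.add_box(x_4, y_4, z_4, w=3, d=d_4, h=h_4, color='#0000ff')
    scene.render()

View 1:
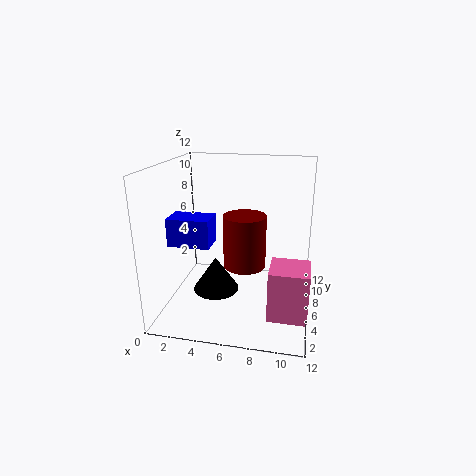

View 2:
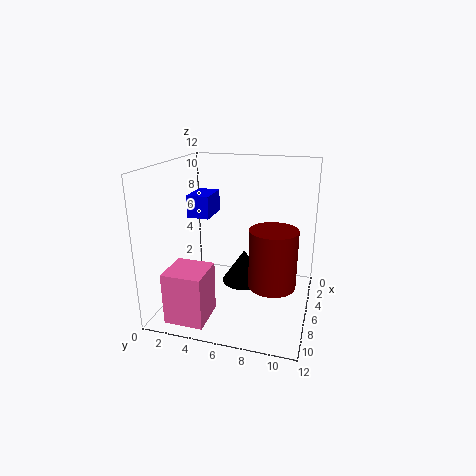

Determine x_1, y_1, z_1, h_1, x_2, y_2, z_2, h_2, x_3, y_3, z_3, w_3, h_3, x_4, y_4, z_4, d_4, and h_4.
x_1 = 6, y_1 = 9, z_1 = 2, h_1 = 5, x_2 = 4, y_2 = 6, z_2 = 1, h_2 = 3, x_3 = 9, y_3 = 2, z_3 = 1, w_3 = 3, h_3 = 4, x_4 = 2, y_4 = 1, z_4 = 7, d_4 = 2, h_4 = 2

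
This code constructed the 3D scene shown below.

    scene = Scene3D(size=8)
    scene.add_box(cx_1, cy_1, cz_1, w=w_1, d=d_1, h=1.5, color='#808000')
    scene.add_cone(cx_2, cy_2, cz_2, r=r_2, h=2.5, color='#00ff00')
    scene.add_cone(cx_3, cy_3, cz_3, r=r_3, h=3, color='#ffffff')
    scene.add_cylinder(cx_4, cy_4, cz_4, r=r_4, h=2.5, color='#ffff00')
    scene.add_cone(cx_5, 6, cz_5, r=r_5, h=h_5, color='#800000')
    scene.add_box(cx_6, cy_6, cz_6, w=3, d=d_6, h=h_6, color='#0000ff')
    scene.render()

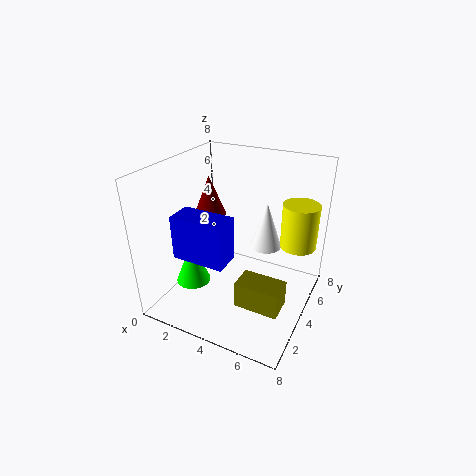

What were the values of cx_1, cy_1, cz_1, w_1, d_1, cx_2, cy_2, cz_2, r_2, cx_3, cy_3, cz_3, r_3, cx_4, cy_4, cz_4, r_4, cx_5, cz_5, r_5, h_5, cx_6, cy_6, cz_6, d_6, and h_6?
cx_1 = 4.5
cy_1 = 2.5
cz_1 = 0.5
w_1 = 2.5
d_1 = 1.5
cx_2 = 1.5
cy_2 = 3
cz_2 = 1
r_2 = 1
cx_3 = 4.5
cy_3 = 7
cz_3 = 2
r_3 = 1
cx_4 = 7
cy_4 = 5.5
cz_4 = 3.5
r_4 = 1
cx_5 = 1
cz_5 = 4
r_5 = 1
h_5 = 2.5
cx_6 = 1
cy_6 = 2
cz_6 = 3
d_6 = 1.5
h_6 = 2.5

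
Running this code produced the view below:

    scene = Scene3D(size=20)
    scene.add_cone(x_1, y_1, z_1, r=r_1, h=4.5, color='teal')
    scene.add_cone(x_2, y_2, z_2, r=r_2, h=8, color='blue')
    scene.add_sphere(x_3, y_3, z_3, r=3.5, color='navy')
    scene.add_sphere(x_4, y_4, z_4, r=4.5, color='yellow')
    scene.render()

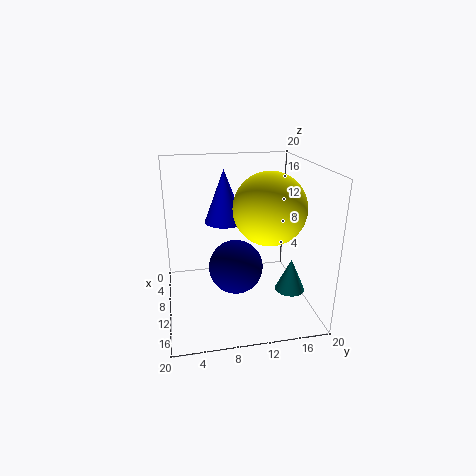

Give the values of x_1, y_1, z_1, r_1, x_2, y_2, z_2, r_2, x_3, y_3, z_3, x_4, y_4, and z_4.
x_1 = 14, y_1 = 16.5, z_1 = 3.5, r_1 = 2, x_2 = 4.5, y_2 = 9, z_2 = 10.5, r_2 = 3, x_3 = 13.5, y_3 = 9, z_3 = 7.5, x_4 = 14.5, y_4 = 13, z_4 = 15.5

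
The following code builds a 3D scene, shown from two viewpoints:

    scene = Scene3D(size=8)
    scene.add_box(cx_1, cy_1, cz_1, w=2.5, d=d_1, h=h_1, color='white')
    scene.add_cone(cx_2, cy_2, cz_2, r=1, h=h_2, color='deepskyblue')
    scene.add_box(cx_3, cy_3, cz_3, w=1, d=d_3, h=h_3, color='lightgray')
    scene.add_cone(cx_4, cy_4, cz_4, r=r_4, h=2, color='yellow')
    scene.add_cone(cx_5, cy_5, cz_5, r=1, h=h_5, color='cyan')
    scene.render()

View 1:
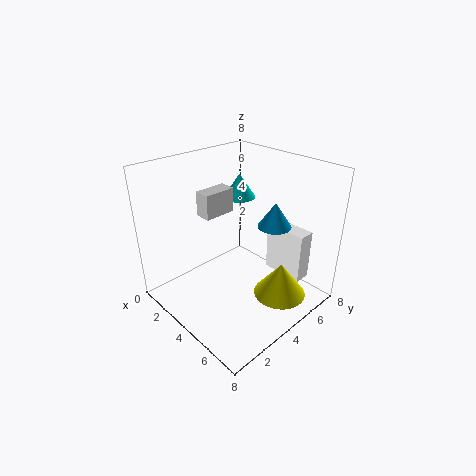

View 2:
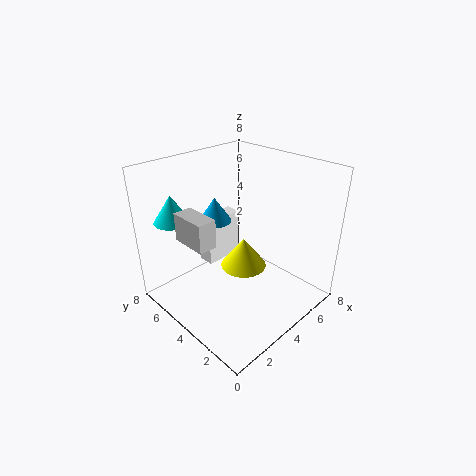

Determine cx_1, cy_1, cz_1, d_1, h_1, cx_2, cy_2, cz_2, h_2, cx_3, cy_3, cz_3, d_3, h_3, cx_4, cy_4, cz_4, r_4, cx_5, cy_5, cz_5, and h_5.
cx_1 = 4
cy_1 = 6.5
cz_1 = 1
d_1 = 1
h_1 = 3
cx_2 = 4.5
cy_2 = 6.5
cz_2 = 4
h_2 = 1.5
cx_3 = 1
cy_3 = 3.5
cz_3 = 4.5
d_3 = 2
h_3 = 1.5
cx_4 = 6
cy_4 = 5.5
cz_4 = 0.5
r_4 = 1.5
cx_5 = 1.5
cy_5 = 6.5
cz_5 = 5
h_5 = 1.5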